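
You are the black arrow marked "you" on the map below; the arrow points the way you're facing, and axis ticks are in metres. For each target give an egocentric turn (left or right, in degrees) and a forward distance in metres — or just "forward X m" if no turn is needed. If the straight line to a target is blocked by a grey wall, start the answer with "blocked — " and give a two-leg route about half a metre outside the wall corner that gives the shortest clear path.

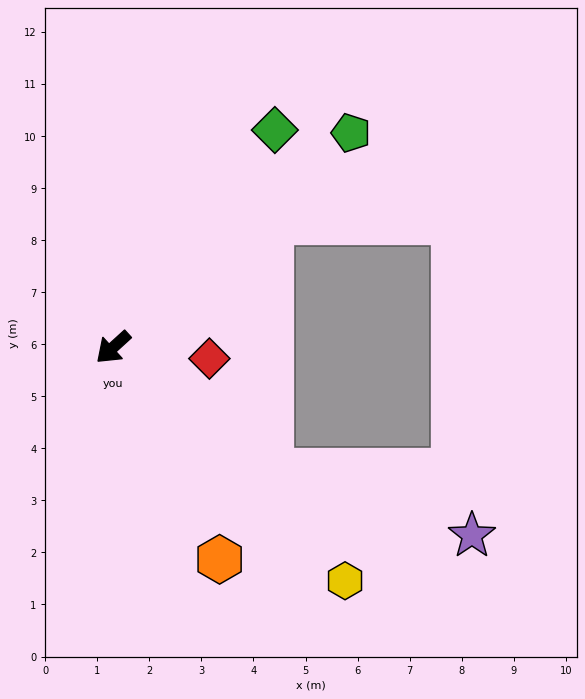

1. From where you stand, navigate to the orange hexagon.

turn left 74°, forward 4.6 m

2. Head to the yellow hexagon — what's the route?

turn left 93°, forward 6.3 m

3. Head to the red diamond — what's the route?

turn left 131°, forward 1.9 m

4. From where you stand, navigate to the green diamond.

turn right 169°, forward 5.2 m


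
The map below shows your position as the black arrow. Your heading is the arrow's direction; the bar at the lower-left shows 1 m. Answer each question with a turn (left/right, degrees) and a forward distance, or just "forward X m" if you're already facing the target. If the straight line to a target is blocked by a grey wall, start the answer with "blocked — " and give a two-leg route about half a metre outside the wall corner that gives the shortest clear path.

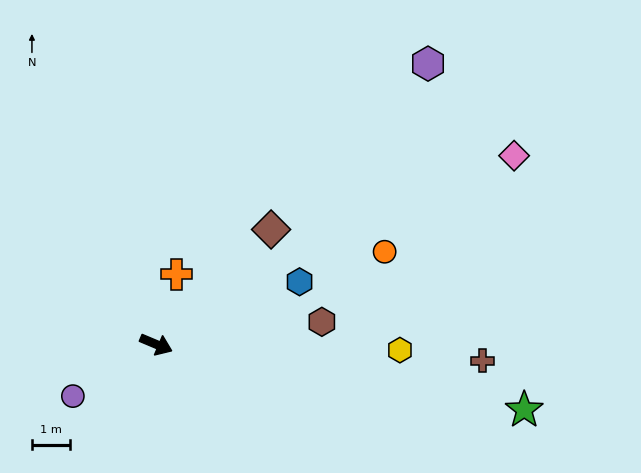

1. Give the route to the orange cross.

turn left 97°, forward 1.9 m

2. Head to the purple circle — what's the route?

turn right 125°, forward 2.6 m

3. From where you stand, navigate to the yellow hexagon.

turn left 21°, forward 6.4 m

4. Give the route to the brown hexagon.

turn left 31°, forward 4.4 m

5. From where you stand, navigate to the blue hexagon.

turn left 46°, forward 4.1 m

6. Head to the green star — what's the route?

turn left 13°, forward 9.8 m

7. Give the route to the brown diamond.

turn left 68°, forward 4.3 m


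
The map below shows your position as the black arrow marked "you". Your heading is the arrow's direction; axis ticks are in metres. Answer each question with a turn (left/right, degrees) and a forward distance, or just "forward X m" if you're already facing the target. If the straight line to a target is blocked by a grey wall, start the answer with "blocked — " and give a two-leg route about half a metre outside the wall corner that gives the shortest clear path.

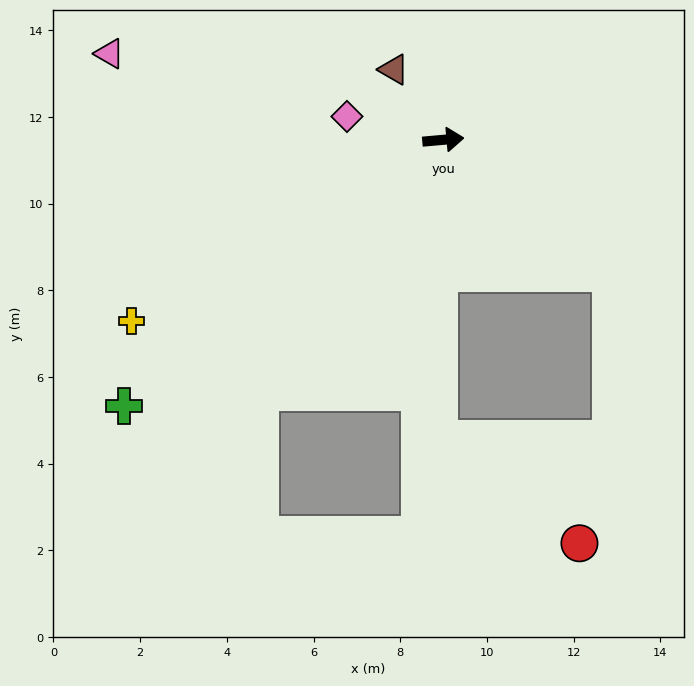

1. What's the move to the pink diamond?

turn left 161°, forward 2.3 m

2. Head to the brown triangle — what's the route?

turn left 120°, forward 2.0 m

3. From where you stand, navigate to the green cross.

turn right 145°, forward 9.6 m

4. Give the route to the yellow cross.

turn right 155°, forward 8.3 m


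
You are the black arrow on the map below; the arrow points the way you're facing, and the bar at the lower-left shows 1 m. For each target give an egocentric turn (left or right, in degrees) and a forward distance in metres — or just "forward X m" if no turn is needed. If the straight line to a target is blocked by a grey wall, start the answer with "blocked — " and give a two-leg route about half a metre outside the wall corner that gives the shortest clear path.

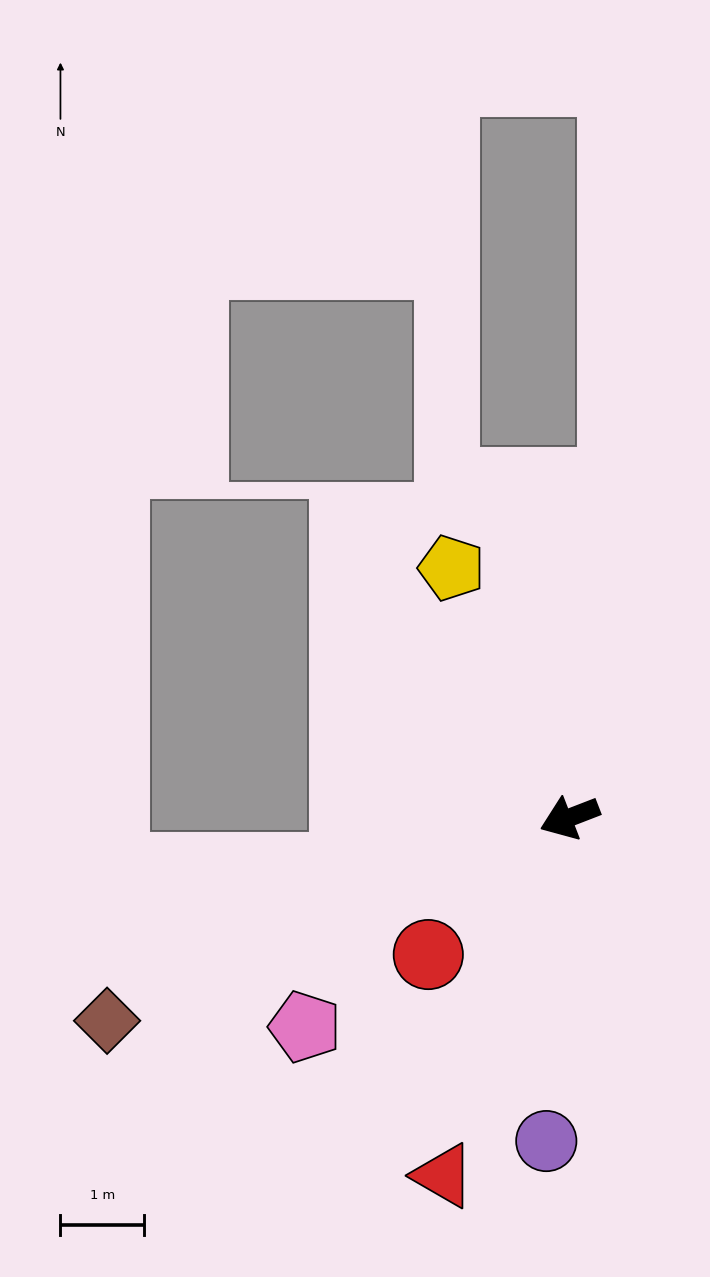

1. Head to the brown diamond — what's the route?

turn left 3°, forward 6.1 m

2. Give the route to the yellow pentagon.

turn right 86°, forward 3.3 m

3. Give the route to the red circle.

turn left 23°, forward 2.4 m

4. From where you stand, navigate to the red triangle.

turn left 49°, forward 4.6 m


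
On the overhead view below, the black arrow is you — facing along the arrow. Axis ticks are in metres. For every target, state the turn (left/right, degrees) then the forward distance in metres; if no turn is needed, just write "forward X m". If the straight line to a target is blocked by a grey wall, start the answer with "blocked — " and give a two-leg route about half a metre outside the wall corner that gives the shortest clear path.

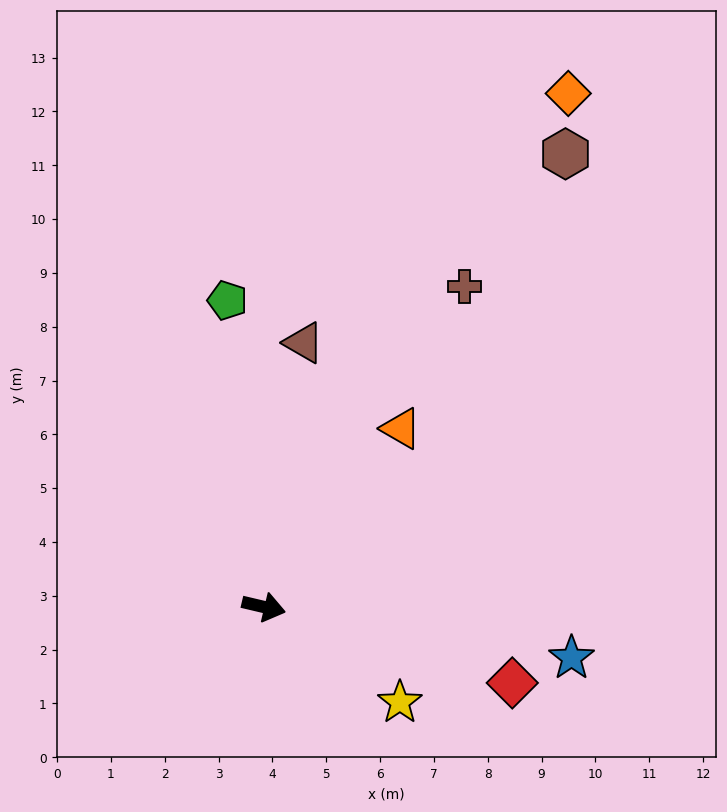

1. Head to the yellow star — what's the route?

turn right 22°, forward 3.1 m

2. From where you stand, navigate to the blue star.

turn left 4°, forward 5.8 m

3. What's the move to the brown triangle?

turn left 95°, forward 5.0 m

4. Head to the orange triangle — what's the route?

turn left 66°, forward 4.2 m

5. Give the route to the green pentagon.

turn left 110°, forward 5.7 m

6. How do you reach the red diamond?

turn right 4°, forward 4.8 m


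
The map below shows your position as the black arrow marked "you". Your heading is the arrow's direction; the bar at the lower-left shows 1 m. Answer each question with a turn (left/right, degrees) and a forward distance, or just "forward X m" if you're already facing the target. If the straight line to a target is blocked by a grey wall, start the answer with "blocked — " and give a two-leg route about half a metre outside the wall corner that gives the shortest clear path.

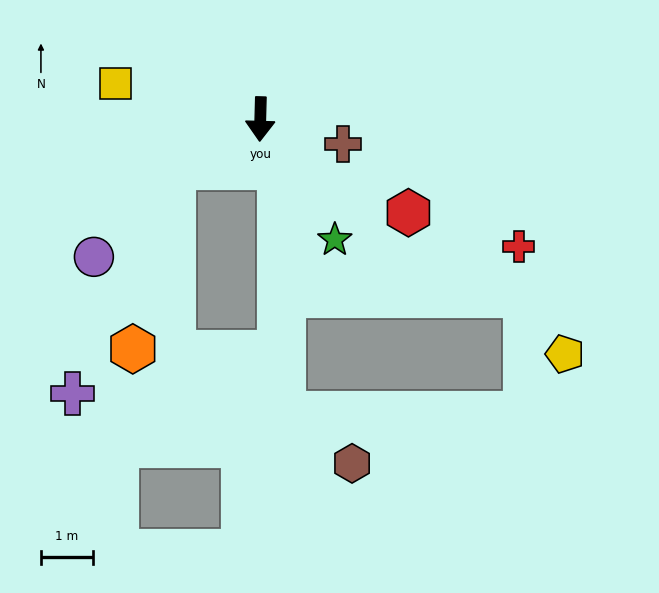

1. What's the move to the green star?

turn left 33°, forward 2.7 m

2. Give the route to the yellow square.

turn right 102°, forward 2.9 m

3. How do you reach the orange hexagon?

blocked — turn right 59°, forward 1.9 m, then turn left 48°, forward 3.6 m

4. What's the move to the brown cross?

turn left 75°, forward 1.7 m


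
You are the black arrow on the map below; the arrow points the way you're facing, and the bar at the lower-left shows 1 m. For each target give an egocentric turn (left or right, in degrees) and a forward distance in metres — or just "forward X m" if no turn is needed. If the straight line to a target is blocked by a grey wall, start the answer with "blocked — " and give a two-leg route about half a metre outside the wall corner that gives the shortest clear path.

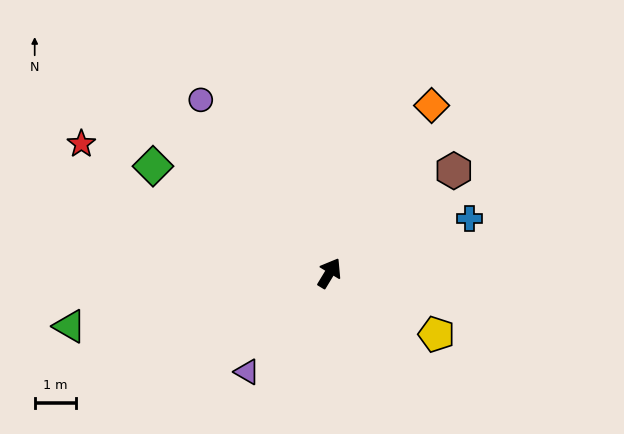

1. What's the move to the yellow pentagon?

turn right 89°, forward 3.0 m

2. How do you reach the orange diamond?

forward 4.8 m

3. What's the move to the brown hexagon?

turn right 19°, forward 3.9 m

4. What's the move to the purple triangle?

turn left 171°, forward 3.2 m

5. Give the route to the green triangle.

turn left 133°, forward 6.5 m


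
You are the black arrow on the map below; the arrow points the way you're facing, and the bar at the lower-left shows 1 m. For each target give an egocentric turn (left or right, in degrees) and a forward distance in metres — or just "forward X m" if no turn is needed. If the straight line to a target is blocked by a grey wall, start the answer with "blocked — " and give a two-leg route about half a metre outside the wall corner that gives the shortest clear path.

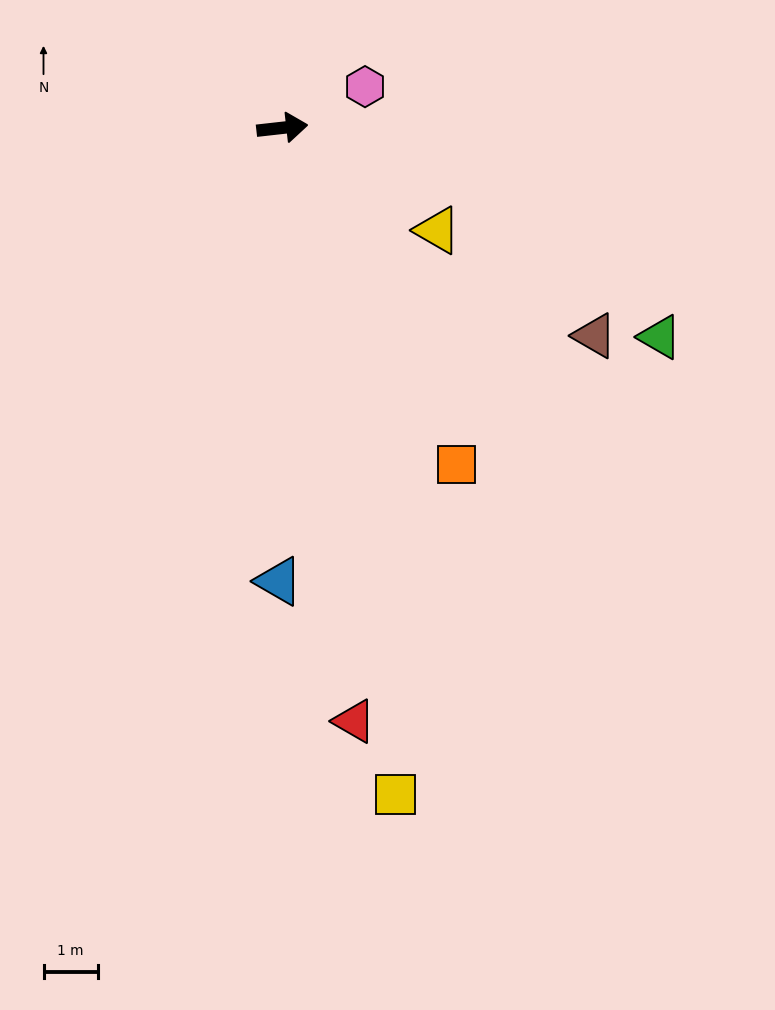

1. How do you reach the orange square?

turn right 69°, forward 7.0 m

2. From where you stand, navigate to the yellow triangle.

turn right 40°, forward 3.4 m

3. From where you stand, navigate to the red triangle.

turn right 89°, forward 11.0 m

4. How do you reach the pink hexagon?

turn left 20°, forward 1.7 m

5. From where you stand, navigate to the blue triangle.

turn right 97°, forward 8.4 m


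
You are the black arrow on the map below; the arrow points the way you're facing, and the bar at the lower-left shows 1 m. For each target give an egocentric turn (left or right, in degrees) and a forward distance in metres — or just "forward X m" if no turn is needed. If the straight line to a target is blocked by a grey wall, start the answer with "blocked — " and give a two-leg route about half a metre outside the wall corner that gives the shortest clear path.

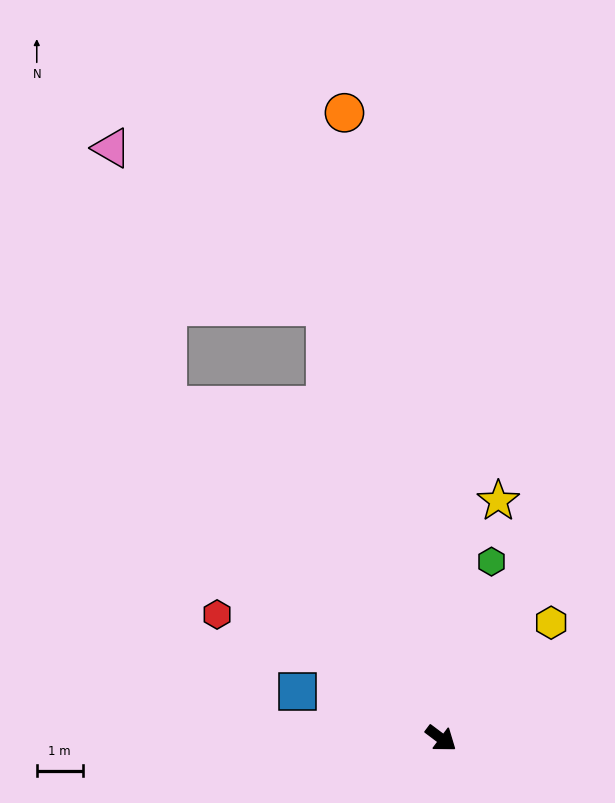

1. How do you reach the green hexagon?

turn left 111°, forward 4.0 m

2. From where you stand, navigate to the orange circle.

turn left 136°, forward 13.8 m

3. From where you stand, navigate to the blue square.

turn right 161°, forward 3.3 m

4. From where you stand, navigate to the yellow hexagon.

turn left 83°, forward 3.5 m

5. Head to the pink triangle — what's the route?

blocked — turn left 166°, forward 9.4 m, then turn right 27°, forward 5.8 m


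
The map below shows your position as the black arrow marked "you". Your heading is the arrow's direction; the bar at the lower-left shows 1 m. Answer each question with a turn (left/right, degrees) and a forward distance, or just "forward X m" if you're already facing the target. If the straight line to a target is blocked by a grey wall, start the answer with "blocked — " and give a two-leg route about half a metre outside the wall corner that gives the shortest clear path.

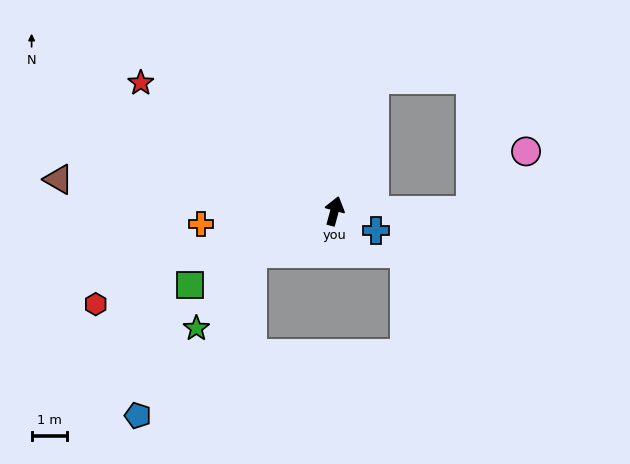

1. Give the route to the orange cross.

turn left 111°, forward 3.8 m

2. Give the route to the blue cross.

turn right 100°, forward 1.3 m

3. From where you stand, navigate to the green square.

turn left 132°, forward 4.6 m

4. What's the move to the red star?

turn left 72°, forward 6.6 m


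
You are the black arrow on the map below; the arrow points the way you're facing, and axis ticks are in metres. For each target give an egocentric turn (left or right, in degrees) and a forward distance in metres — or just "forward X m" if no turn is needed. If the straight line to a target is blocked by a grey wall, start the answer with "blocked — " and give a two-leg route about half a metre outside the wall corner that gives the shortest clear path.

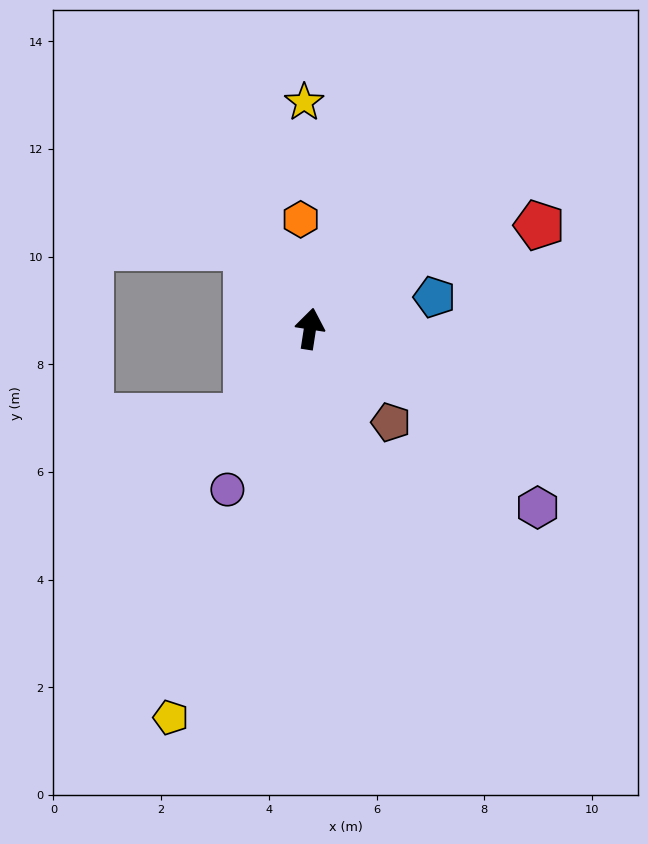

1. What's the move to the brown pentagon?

turn right 130°, forward 2.3 m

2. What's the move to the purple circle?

turn left 162°, forward 3.4 m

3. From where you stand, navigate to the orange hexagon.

turn left 14°, forward 2.0 m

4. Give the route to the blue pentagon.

turn right 67°, forward 2.4 m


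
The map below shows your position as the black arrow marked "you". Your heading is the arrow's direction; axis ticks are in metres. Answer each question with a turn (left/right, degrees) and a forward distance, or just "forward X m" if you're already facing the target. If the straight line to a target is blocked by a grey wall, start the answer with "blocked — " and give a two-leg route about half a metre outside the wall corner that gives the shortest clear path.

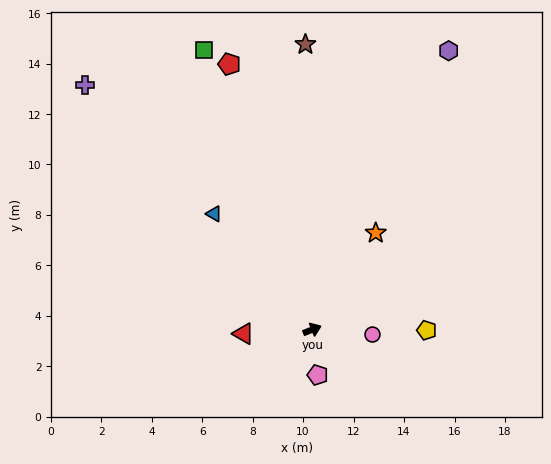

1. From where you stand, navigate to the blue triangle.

turn left 109°, forward 6.0 m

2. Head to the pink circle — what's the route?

turn right 26°, forward 2.4 m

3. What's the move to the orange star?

turn left 35°, forward 4.6 m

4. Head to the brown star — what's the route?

turn left 70°, forward 11.3 m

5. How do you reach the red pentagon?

turn left 86°, forward 11.0 m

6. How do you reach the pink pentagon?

turn right 105°, forward 1.8 m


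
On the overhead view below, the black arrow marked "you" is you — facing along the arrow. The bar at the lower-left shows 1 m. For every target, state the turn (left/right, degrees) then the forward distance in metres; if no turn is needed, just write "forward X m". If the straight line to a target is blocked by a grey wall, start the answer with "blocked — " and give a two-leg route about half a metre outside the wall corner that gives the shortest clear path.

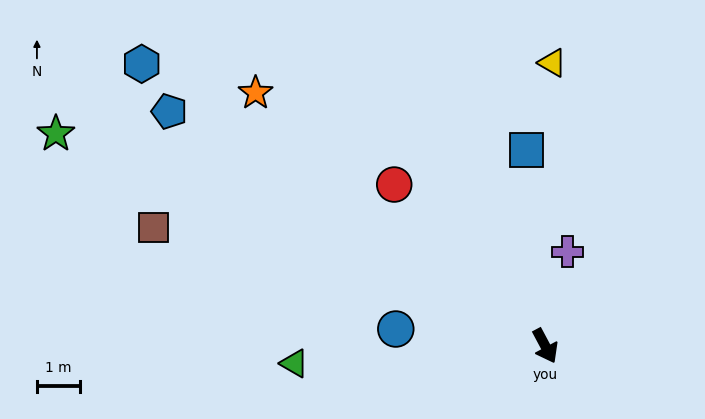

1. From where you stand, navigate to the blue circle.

turn right 125°, forward 3.5 m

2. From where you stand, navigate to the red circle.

turn right 165°, forward 5.1 m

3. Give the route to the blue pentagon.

turn right 150°, forward 10.2 m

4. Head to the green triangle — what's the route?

turn right 114°, forward 5.8 m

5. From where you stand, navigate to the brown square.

turn right 135°, forward 9.4 m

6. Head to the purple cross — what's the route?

turn left 139°, forward 2.2 m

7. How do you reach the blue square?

turn left 157°, forward 4.6 m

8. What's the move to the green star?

turn right 142°, forward 12.3 m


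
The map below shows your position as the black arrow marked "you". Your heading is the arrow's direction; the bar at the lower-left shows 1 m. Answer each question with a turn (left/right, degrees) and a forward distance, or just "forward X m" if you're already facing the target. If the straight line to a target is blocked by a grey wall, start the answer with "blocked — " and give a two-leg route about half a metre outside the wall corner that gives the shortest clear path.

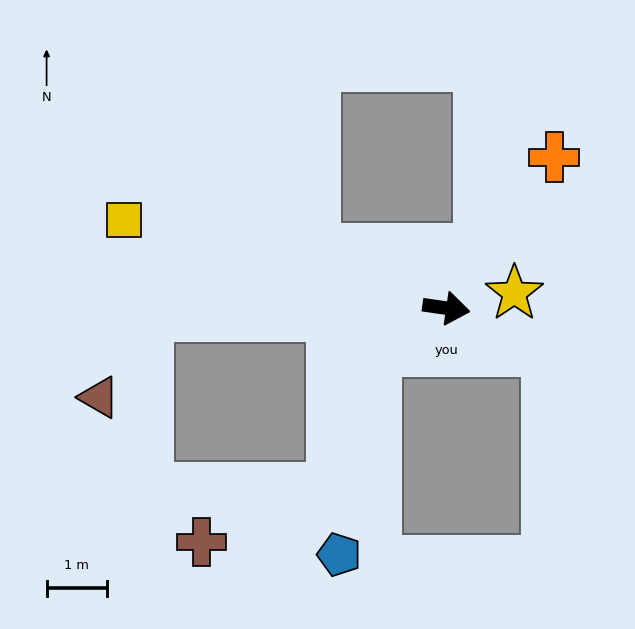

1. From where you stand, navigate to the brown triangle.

blocked — turn right 170°, forward 4.9 m, then turn left 58°, forward 1.6 m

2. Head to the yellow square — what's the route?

turn left 173°, forward 5.5 m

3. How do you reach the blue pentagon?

blocked — turn right 140°, forward 1.4 m, then turn left 48°, forward 3.4 m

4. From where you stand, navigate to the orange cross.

turn left 63°, forward 3.1 m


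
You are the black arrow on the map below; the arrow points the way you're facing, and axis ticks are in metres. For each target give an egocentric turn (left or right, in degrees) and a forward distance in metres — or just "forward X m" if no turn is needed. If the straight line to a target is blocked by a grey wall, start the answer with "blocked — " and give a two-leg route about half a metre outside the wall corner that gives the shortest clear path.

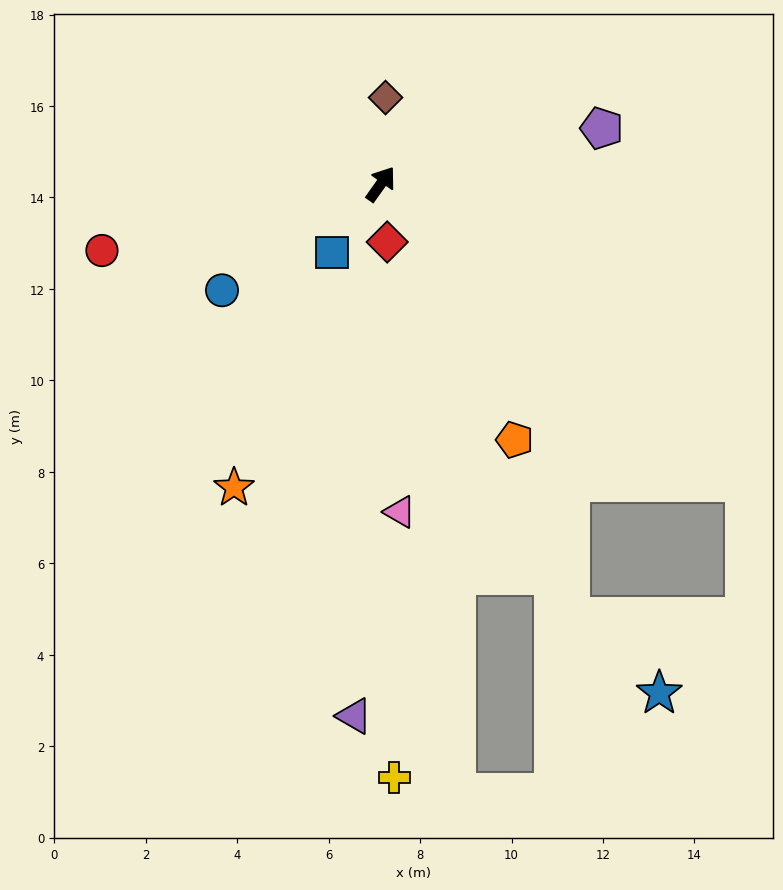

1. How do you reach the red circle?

turn left 139°, forward 6.3 m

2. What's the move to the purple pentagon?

turn right 40°, forward 5.0 m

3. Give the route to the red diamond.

turn right 138°, forward 1.3 m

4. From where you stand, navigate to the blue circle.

turn left 159°, forward 4.2 m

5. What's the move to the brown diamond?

turn left 32°, forward 1.9 m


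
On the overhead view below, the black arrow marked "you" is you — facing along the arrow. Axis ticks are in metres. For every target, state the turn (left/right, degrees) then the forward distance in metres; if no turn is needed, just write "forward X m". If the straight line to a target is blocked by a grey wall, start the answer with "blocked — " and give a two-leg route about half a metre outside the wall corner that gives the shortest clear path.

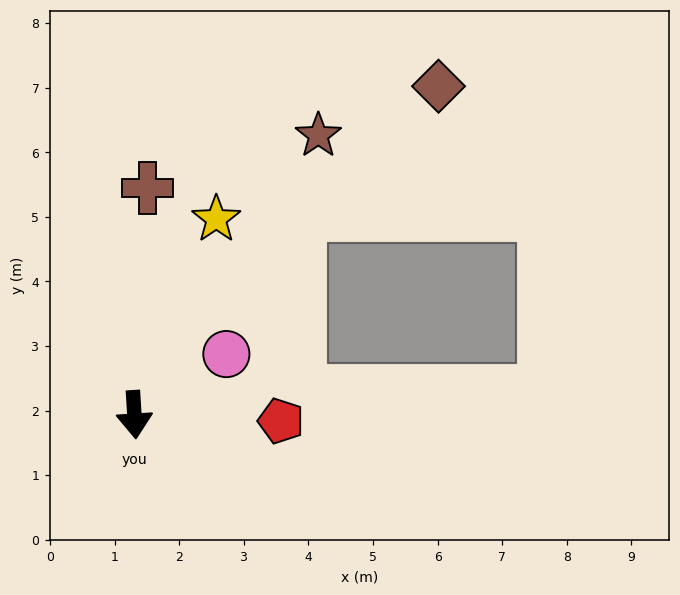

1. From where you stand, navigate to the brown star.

turn left 143°, forward 5.2 m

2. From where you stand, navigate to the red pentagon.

turn left 84°, forward 2.3 m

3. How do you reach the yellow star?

turn left 154°, forward 3.3 m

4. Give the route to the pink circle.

turn left 120°, forward 1.7 m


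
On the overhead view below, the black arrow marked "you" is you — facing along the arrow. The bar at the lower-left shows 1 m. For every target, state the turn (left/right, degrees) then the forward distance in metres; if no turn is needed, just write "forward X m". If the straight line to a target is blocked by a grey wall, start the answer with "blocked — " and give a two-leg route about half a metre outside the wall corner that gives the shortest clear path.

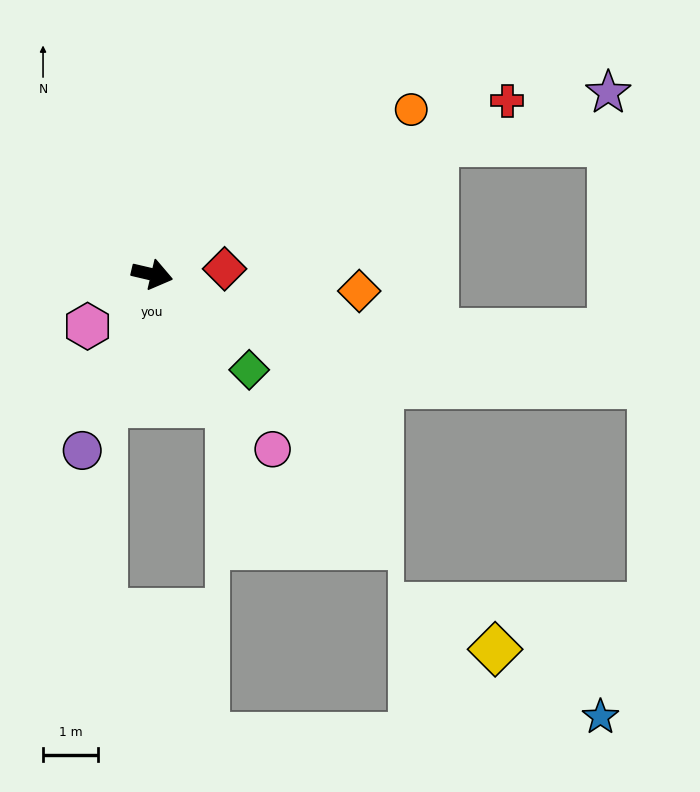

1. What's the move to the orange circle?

turn left 46°, forward 5.5 m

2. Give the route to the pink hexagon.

turn right 128°, forward 1.5 m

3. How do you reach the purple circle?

turn right 98°, forward 3.4 m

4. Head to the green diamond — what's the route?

turn right 31°, forward 2.5 m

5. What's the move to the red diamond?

turn left 18°, forward 1.3 m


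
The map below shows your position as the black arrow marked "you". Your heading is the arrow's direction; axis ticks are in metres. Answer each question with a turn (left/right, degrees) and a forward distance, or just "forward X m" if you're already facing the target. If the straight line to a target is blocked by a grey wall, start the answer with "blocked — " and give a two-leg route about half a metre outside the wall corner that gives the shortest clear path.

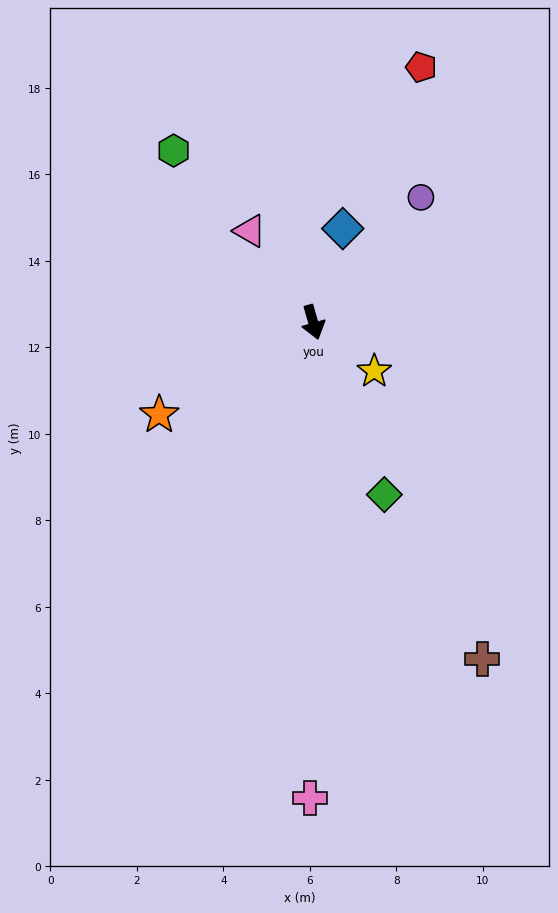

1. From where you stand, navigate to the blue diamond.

turn left 147°, forward 2.3 m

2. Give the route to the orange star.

turn right 75°, forward 4.2 m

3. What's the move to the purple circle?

turn left 123°, forward 3.8 m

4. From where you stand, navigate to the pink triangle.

turn right 161°, forward 2.6 m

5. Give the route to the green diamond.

turn left 7°, forward 4.3 m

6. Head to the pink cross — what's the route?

turn right 16°, forward 11.0 m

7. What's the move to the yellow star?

turn left 35°, forward 1.8 m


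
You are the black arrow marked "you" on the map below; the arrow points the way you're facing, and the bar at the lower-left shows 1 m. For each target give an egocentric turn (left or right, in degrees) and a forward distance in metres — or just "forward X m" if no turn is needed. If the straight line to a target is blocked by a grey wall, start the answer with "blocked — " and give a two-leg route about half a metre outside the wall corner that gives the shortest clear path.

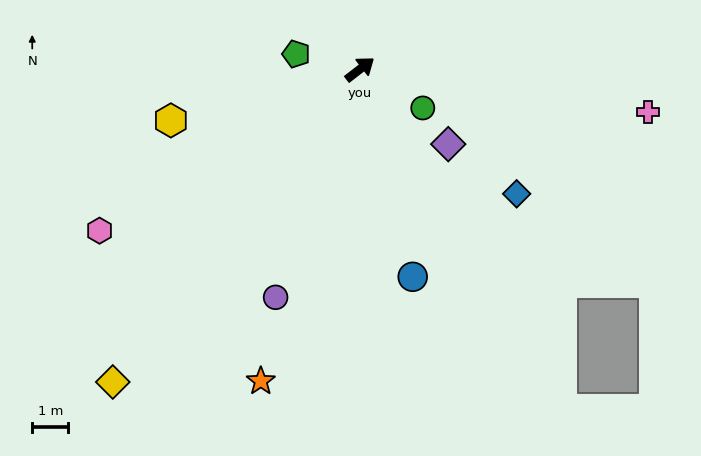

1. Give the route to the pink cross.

turn right 46°, forward 8.0 m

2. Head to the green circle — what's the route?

turn right 69°, forward 2.0 m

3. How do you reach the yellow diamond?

turn right 166°, forward 11.0 m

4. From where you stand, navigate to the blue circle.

turn right 113°, forward 5.9 m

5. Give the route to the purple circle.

turn right 148°, forward 6.7 m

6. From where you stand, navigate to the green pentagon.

turn left 129°, forward 1.8 m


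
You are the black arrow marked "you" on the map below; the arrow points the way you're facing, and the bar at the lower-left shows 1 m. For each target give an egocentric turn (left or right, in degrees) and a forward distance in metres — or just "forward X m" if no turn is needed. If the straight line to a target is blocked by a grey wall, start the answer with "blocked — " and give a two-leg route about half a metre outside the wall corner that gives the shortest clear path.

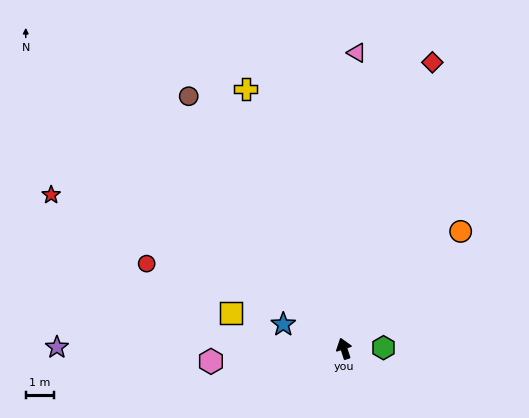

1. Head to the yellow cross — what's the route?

turn left 3°, forward 9.9 m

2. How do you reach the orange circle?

turn right 63°, forward 5.9 m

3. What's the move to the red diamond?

turn right 35°, forward 10.7 m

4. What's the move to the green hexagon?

turn right 107°, forward 1.4 m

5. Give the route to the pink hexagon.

turn left 78°, forward 4.8 m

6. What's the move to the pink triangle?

turn right 20°, forward 10.6 m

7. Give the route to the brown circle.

turn left 14°, forward 10.6 m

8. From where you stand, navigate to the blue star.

turn left 50°, forward 2.3 m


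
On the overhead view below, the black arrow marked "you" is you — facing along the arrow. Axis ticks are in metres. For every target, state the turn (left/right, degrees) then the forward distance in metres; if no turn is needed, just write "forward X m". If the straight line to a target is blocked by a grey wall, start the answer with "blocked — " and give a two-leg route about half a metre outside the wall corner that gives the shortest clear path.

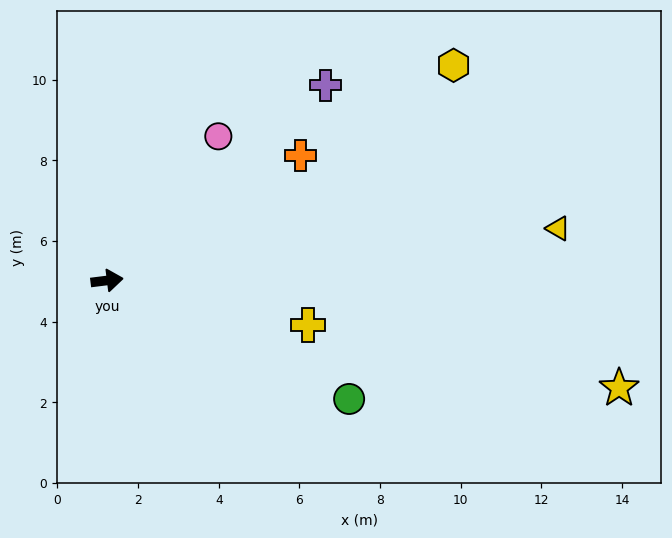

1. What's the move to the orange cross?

turn left 26°, forward 5.7 m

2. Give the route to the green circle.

turn right 33°, forward 6.7 m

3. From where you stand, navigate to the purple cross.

turn left 35°, forward 7.3 m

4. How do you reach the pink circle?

turn left 45°, forward 4.5 m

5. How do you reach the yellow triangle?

forward 11.3 m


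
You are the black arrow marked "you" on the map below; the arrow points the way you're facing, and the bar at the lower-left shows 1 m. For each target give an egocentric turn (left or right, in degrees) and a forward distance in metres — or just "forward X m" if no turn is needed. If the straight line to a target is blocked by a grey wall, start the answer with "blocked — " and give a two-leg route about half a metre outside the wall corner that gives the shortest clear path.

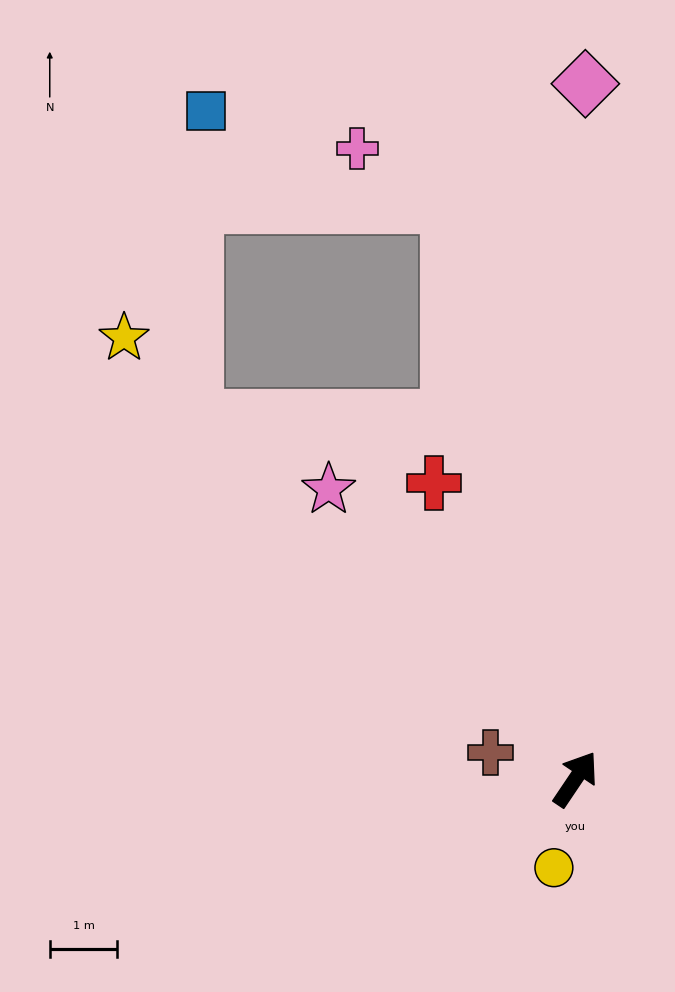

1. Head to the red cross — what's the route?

turn left 60°, forward 4.8 m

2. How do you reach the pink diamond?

turn left 33°, forward 10.3 m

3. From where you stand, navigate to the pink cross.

blocked — turn left 46°, forward 8.7 m, then turn left 46°, forward 1.6 m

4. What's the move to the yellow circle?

turn right 160°, forward 1.3 m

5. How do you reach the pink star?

turn left 74°, forward 5.6 m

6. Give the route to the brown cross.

turn left 107°, forward 1.3 m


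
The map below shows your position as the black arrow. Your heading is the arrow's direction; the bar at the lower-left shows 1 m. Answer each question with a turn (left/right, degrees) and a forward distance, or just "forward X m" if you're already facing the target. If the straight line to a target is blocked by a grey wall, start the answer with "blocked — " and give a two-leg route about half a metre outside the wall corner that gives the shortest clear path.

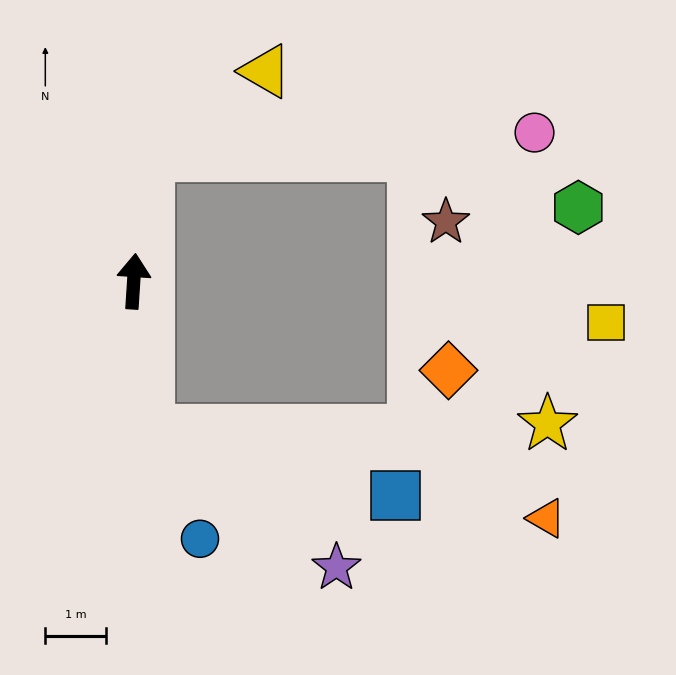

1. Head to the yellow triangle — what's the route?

blocked — turn right 3°, forward 2.1 m, then turn right 47°, forward 2.4 m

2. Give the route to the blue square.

blocked — turn right 171°, forward 2.5 m, then turn left 70°, forward 4.2 m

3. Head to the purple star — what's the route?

blocked — turn right 171°, forward 2.5 m, then turn left 49°, forward 3.9 m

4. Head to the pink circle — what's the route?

blocked — turn right 3°, forward 2.1 m, then turn right 80°, forward 6.4 m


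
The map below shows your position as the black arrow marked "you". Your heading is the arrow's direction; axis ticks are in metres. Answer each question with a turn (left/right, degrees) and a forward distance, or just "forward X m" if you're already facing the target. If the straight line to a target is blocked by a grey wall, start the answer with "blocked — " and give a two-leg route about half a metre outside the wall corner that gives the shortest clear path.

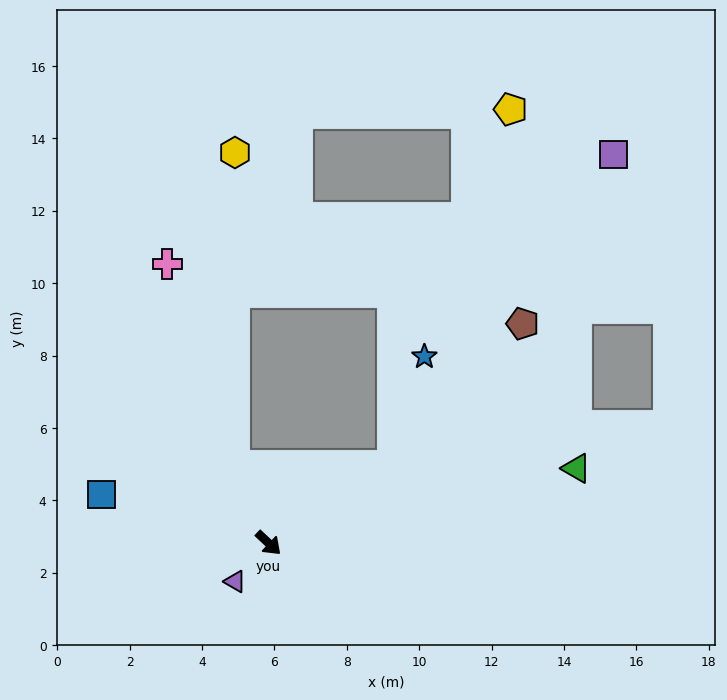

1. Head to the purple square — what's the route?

blocked — turn left 76°, forward 4.0 m, then turn left 22°, forward 10.5 m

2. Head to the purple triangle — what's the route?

turn right 88°, forward 1.4 m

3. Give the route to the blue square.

turn right 153°, forward 4.8 m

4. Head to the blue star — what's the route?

blocked — turn left 76°, forward 4.0 m, then turn left 41°, forward 3.1 m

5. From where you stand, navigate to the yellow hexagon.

blocked — turn left 156°, forward 2.3 m, then turn right 23°, forward 8.6 m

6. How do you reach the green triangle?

turn left 57°, forward 8.8 m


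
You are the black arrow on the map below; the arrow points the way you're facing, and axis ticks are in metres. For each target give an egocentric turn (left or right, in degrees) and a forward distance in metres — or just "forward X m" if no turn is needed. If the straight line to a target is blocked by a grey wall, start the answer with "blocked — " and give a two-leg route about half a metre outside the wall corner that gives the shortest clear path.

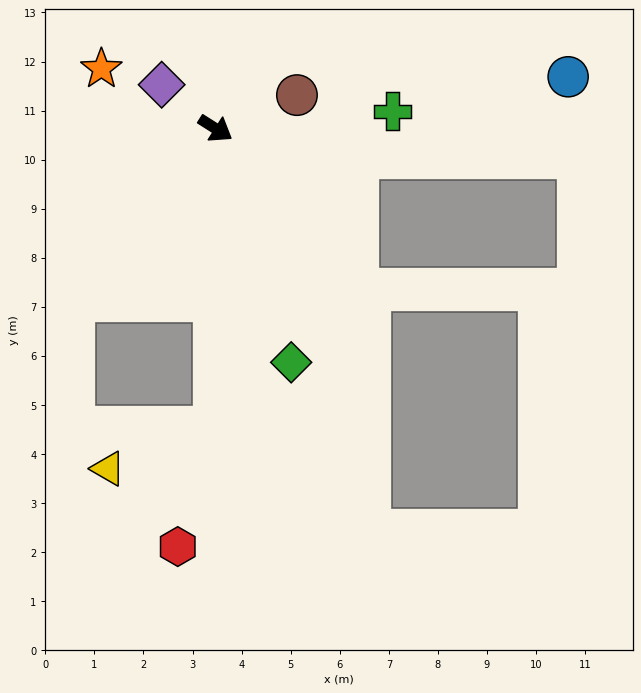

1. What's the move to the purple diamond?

turn left 173°, forward 1.4 m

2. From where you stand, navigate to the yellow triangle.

blocked — turn right 58°, forward 6.1 m, then turn right 68°, forward 2.3 m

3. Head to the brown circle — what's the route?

turn left 55°, forward 1.8 m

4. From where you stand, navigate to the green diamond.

turn right 40°, forward 5.0 m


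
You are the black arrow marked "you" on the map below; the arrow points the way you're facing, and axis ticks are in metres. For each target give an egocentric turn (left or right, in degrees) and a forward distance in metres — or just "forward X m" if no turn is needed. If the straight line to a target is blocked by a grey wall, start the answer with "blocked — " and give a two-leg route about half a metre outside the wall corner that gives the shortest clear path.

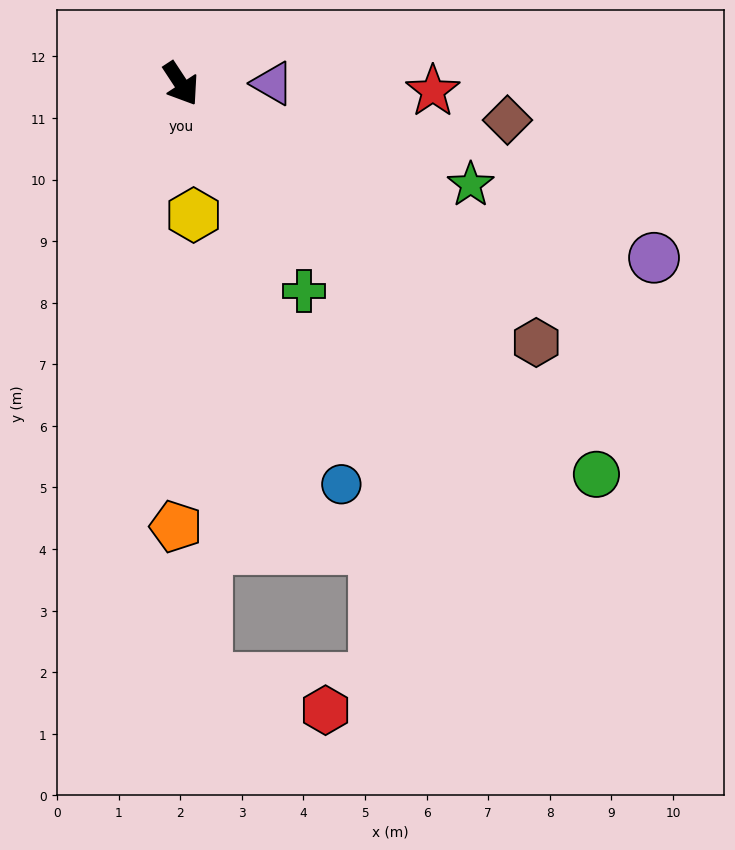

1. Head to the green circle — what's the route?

turn left 13°, forward 9.3 m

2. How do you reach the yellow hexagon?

turn right 28°, forward 2.1 m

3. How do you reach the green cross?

turn right 3°, forward 3.9 m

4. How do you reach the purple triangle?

turn left 57°, forward 1.5 m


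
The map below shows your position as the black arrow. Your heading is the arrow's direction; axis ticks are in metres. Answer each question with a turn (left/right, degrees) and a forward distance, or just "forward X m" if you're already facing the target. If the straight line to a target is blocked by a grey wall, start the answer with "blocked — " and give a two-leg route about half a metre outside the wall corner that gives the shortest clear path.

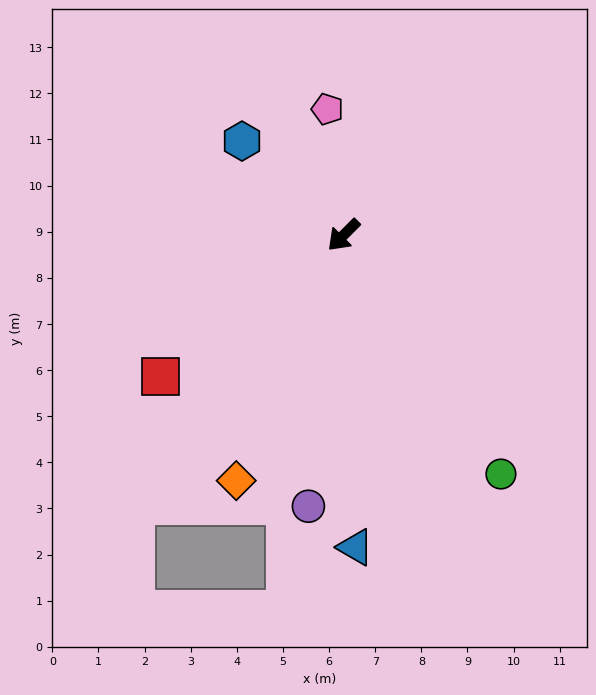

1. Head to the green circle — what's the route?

turn left 78°, forward 6.2 m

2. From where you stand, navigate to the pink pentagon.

turn right 128°, forward 2.8 m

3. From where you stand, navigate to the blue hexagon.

turn right 88°, forward 3.0 m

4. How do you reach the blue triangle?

turn left 47°, forward 6.8 m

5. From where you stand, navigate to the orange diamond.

turn left 21°, forward 5.8 m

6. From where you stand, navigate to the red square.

turn right 7°, forward 5.0 m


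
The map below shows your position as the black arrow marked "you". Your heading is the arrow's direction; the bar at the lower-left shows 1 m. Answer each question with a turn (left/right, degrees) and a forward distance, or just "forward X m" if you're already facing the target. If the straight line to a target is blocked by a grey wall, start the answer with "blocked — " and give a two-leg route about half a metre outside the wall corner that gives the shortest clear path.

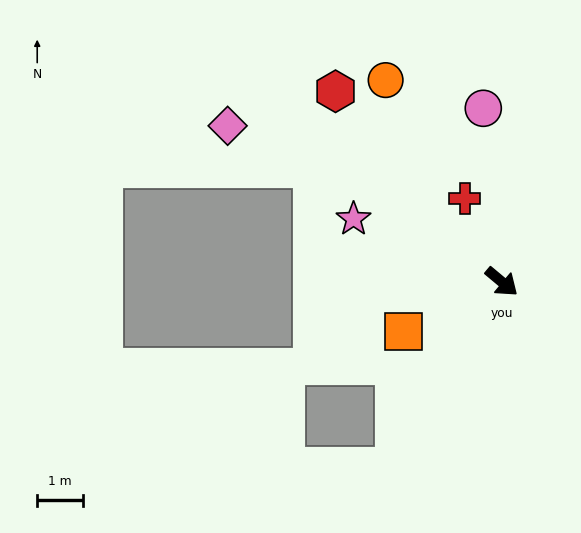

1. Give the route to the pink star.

turn right 163°, forward 3.5 m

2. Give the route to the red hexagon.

turn left 171°, forward 5.5 m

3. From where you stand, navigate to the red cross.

turn left 154°, forward 2.0 m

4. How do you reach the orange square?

turn right 113°, forward 2.4 m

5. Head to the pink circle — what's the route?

turn left 136°, forward 3.8 m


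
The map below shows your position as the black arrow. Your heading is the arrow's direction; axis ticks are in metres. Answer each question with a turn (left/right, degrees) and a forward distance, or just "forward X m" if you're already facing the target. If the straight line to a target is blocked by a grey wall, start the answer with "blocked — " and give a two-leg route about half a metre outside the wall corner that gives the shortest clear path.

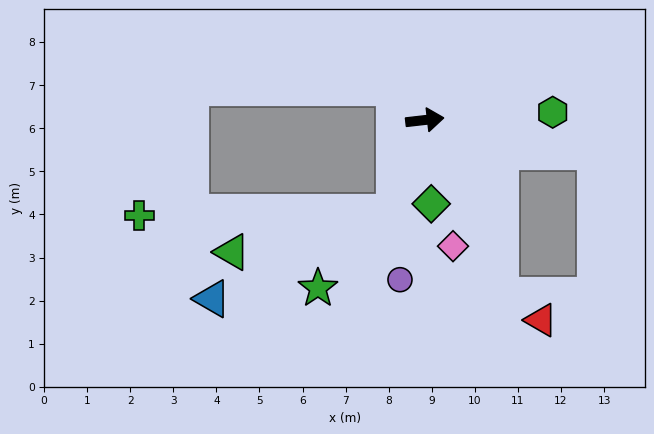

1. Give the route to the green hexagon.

turn right 3°, forward 3.0 m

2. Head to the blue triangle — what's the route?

blocked — turn right 115°, forward 2.2 m, then turn right 46°, forward 4.7 m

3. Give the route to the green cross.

blocked — turn right 115°, forward 2.2 m, then turn right 71°, forward 5.9 m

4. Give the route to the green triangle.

blocked — turn right 115°, forward 2.2 m, then turn right 58°, forward 3.9 m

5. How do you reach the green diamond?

turn right 92°, forward 2.0 m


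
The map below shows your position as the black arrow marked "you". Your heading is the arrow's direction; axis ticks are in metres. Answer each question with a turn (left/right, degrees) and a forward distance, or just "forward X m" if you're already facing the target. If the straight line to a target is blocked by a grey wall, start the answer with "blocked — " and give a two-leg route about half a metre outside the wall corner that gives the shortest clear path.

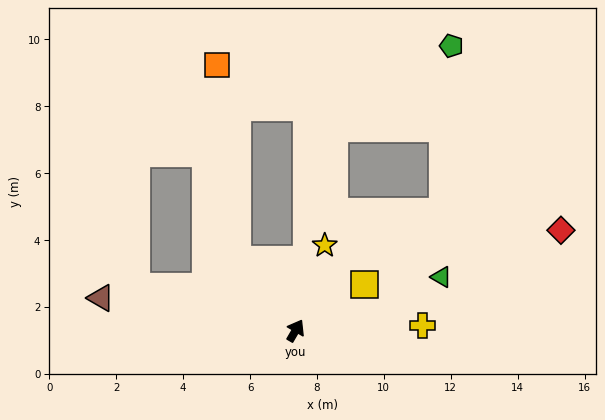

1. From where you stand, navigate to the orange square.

blocked — turn left 70°, forward 2.7 m, then turn right 34°, forward 5.9 m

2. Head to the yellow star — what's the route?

turn left 11°, forward 2.7 m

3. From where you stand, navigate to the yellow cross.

turn right 58°, forward 3.8 m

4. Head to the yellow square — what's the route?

turn right 26°, forward 2.5 m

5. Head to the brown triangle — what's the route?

turn left 111°, forward 5.9 m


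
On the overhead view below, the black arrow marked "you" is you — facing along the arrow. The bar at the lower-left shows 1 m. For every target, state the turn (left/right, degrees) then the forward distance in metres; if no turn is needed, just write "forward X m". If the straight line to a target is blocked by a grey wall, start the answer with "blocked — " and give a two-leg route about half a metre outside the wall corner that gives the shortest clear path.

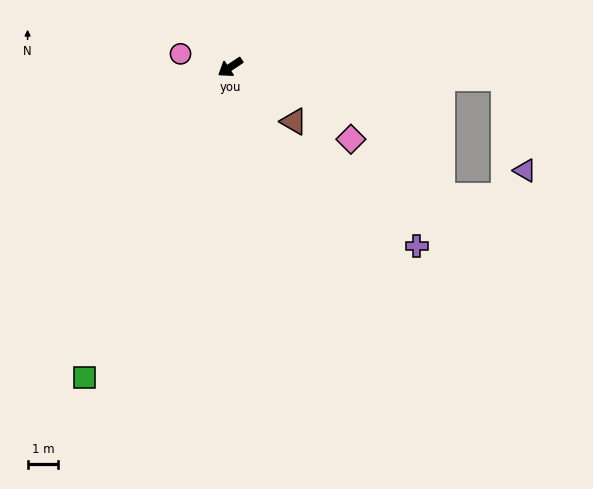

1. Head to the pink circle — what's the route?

turn right 49°, forward 1.7 m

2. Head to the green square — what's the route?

turn left 31°, forward 11.2 m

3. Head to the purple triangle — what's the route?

blocked — turn left 144°, forward 9.0 m, then turn right 75°, forward 3.1 m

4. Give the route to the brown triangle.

turn left 106°, forward 2.7 m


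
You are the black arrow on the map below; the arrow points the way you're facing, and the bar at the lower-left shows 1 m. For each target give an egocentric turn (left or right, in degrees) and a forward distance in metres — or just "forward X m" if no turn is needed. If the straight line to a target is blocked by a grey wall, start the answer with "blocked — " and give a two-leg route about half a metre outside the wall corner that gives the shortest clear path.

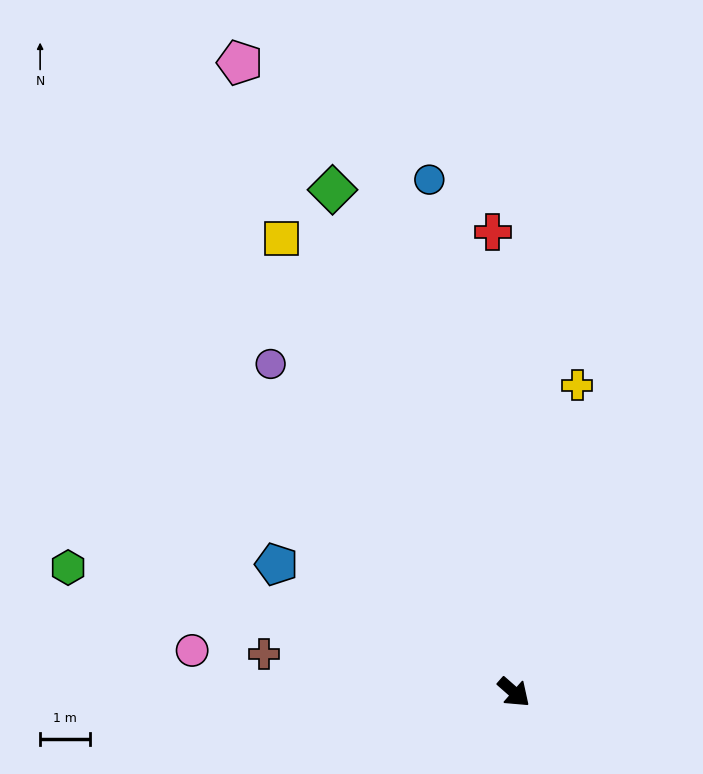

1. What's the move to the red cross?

turn left 134°, forward 9.2 m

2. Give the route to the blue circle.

turn left 141°, forward 10.3 m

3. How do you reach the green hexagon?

turn right 154°, forward 9.2 m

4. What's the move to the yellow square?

turn left 158°, forward 10.1 m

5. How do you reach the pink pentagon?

turn left 155°, forward 13.6 m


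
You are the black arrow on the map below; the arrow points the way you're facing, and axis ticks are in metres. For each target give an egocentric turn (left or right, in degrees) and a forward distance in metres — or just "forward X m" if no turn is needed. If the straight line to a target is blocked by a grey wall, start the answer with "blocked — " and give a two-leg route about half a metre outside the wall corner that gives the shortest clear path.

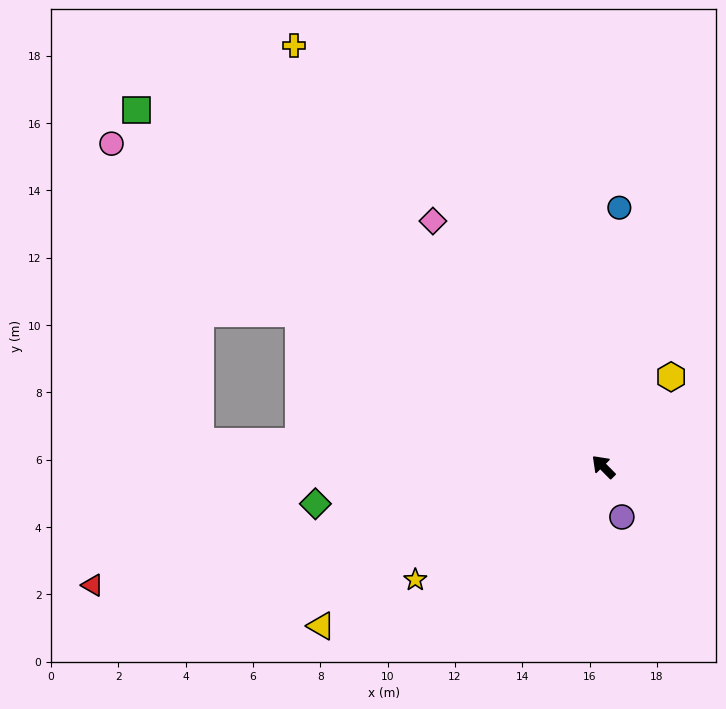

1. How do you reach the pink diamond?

turn right 10°, forward 8.9 m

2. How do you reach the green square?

turn left 8°, forward 17.5 m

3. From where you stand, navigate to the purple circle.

turn left 156°, forward 1.6 m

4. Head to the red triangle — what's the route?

turn left 58°, forward 15.6 m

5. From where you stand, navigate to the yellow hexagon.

turn right 82°, forward 3.3 m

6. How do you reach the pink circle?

turn left 12°, forward 17.5 m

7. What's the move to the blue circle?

turn right 48°, forward 7.7 m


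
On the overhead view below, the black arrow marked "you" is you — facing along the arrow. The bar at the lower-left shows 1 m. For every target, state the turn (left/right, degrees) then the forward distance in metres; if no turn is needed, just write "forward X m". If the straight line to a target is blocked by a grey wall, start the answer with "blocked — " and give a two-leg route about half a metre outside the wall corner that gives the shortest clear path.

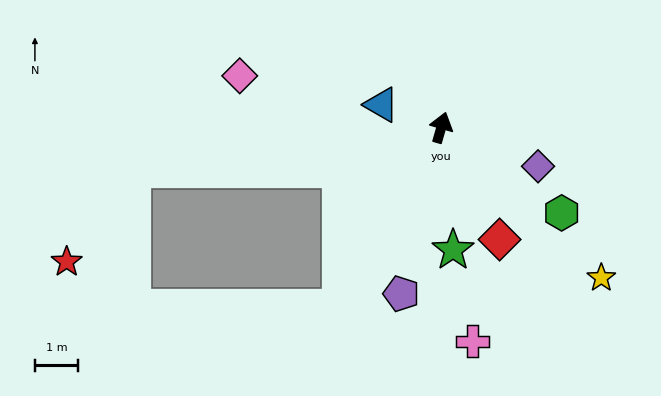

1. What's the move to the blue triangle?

turn left 85°, forward 1.5 m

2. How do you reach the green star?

turn right 158°, forward 2.8 m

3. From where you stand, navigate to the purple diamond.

turn right 96°, forward 2.4 m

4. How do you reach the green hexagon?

turn right 109°, forward 3.4 m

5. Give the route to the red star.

blocked — turn left 114°, forward 7.2 m, then turn left 46°, forward 2.6 m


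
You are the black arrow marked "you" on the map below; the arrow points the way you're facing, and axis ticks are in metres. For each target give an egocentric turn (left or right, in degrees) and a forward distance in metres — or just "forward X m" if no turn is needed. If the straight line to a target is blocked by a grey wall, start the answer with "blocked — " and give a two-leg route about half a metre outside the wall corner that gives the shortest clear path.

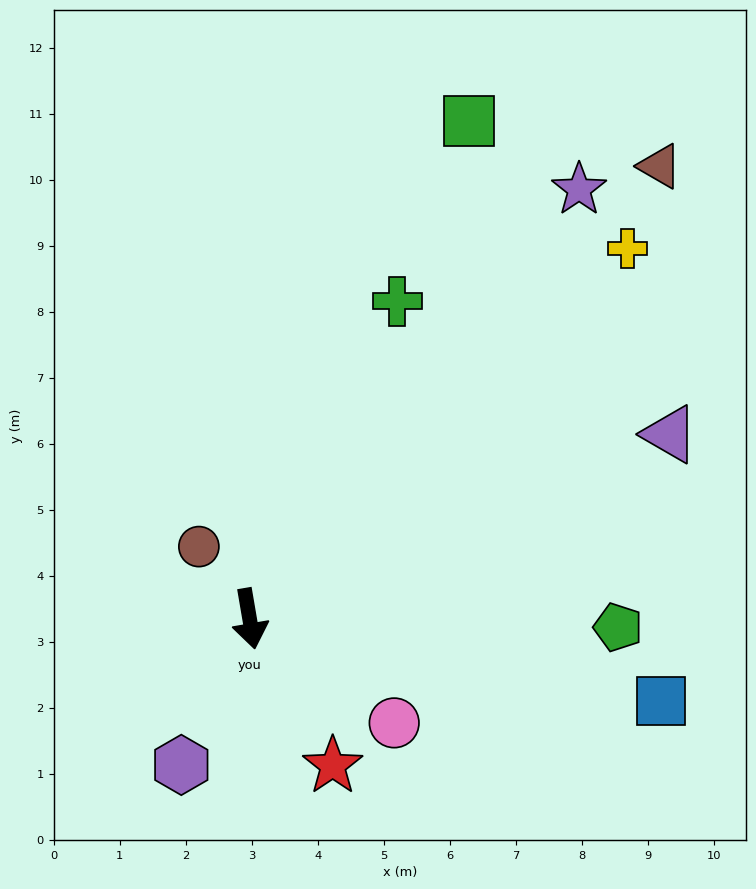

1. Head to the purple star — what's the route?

turn left 133°, forward 8.2 m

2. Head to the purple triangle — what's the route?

turn left 104°, forward 7.0 m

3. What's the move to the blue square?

turn left 69°, forward 6.4 m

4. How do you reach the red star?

turn left 20°, forward 2.6 m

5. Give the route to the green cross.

turn left 145°, forward 5.3 m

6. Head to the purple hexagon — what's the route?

turn right 35°, forward 2.4 m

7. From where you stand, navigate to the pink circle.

turn left 45°, forward 2.7 m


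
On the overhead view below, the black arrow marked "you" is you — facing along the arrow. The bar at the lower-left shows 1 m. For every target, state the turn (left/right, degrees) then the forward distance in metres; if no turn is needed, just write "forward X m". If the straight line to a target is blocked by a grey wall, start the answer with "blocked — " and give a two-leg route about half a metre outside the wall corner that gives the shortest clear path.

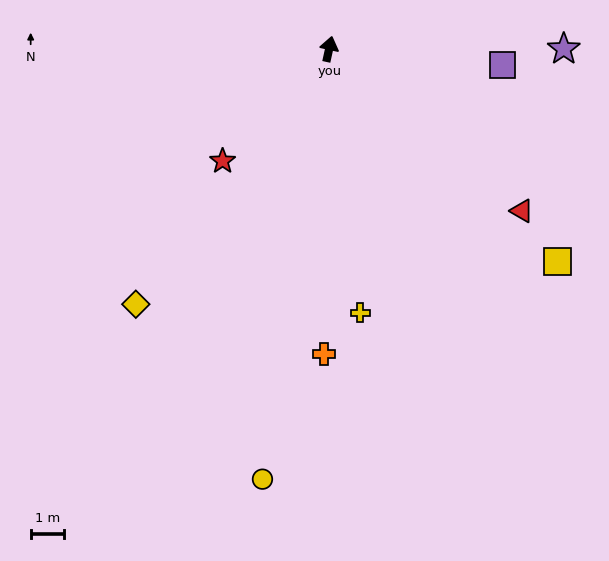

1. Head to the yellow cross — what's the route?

turn right 161°, forward 7.9 m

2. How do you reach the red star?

turn left 149°, forward 4.6 m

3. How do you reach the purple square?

turn right 83°, forward 5.2 m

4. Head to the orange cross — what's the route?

turn right 169°, forward 9.0 m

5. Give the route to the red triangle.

turn right 118°, forward 7.5 m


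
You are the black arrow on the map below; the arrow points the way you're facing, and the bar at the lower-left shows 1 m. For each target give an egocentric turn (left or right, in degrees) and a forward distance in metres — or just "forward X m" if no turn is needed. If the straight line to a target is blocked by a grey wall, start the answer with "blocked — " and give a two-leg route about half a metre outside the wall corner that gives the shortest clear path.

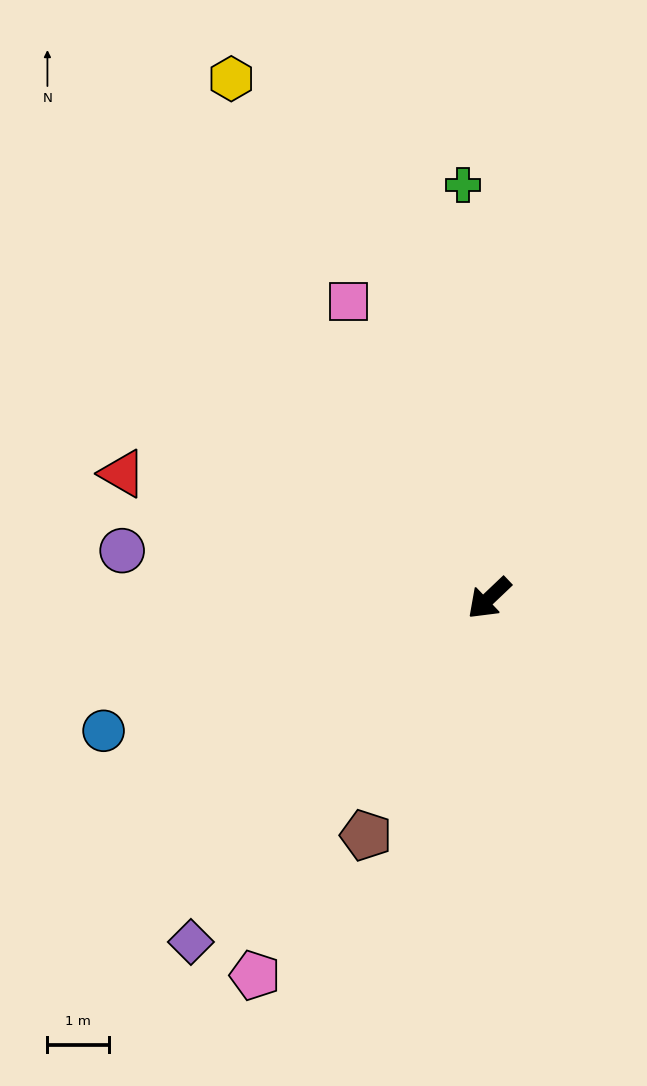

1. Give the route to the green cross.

turn right 130°, forward 6.8 m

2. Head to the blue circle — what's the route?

turn right 25°, forward 6.7 m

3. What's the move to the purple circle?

turn right 51°, forward 6.0 m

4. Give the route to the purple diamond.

turn left 6°, forward 7.4 m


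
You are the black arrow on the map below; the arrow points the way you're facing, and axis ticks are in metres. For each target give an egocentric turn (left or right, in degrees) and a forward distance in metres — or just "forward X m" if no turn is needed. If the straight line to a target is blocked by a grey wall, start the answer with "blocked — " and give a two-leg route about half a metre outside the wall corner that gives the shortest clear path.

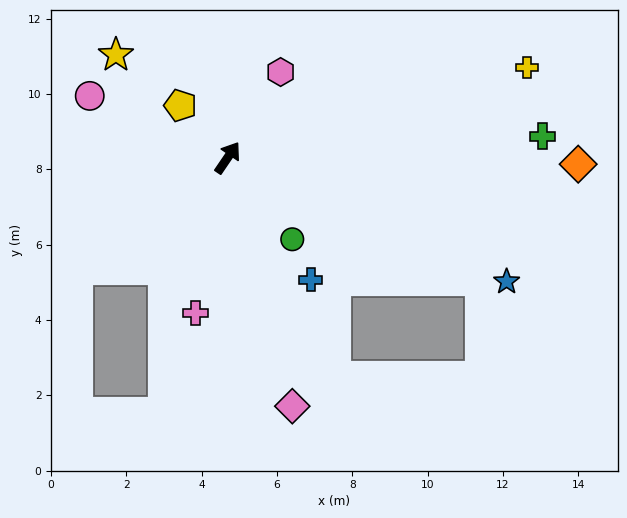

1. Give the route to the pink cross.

turn right 158°, forward 4.2 m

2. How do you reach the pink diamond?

turn right 131°, forward 6.8 m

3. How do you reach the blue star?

turn right 80°, forward 8.1 m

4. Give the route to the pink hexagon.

turn left 2°, forward 2.7 m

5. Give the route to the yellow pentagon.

turn left 76°, forward 1.9 m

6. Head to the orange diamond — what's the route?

turn right 57°, forward 9.3 m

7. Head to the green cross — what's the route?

turn right 52°, forward 8.4 m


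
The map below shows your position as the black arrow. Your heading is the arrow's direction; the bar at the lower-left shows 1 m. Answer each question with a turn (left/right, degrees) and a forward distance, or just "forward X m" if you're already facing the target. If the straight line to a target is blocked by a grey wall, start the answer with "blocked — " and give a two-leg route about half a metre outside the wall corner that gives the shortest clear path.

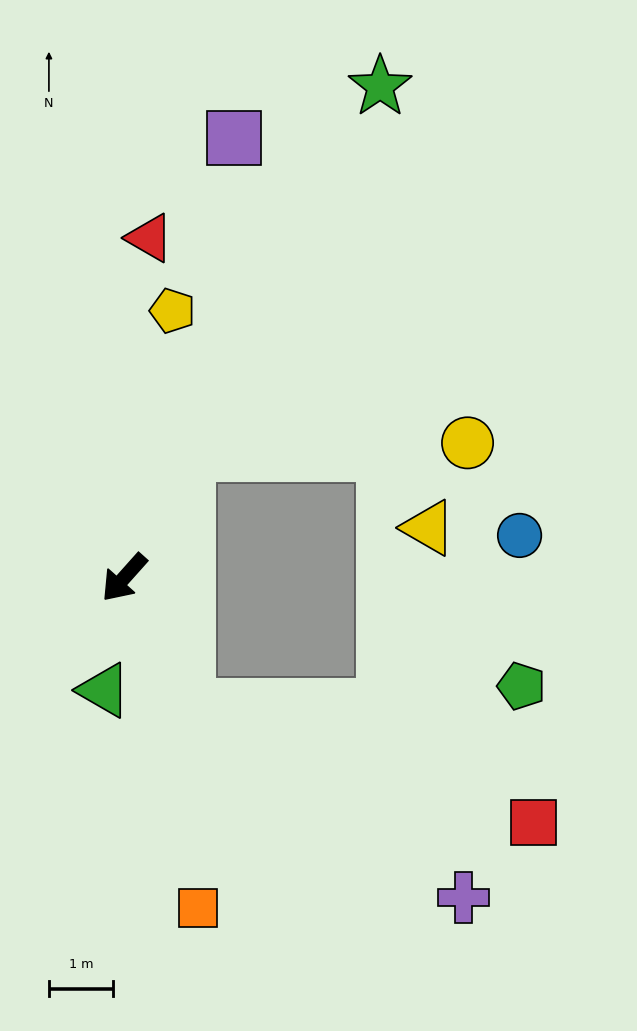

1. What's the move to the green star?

turn right 166°, forward 8.6 m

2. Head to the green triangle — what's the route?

turn left 32°, forward 1.8 m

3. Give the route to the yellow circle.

blocked — turn right 166°, forward 2.2 m, then turn right 60°, forward 4.3 m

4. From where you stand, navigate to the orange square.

turn left 54°, forward 5.2 m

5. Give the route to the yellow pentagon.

turn right 149°, forward 4.2 m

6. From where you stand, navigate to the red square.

blocked — turn left 68°, forward 2.2 m, then turn left 45°, forward 5.6 m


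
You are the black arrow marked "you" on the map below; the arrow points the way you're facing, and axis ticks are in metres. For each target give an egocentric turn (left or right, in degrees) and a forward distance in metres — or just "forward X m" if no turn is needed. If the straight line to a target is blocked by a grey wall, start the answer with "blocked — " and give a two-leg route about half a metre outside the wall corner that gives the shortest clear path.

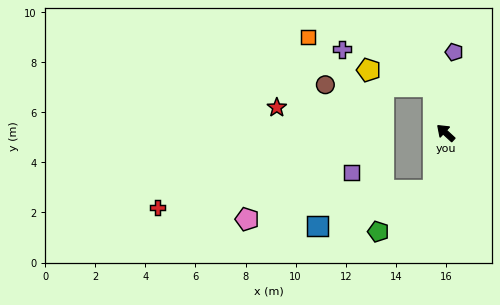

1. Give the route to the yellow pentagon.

blocked — turn right 32°, forward 1.9 m, then turn left 60°, forward 2.7 m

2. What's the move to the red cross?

blocked — turn left 120°, forward 2.3 m, then turn right 74°, forward 11.0 m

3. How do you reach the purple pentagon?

turn right 53°, forward 3.2 m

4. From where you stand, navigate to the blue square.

blocked — turn left 120°, forward 2.3 m, then turn right 60°, forward 4.8 m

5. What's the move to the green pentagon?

blocked — turn left 120°, forward 2.3 m, then turn right 40°, forward 2.7 m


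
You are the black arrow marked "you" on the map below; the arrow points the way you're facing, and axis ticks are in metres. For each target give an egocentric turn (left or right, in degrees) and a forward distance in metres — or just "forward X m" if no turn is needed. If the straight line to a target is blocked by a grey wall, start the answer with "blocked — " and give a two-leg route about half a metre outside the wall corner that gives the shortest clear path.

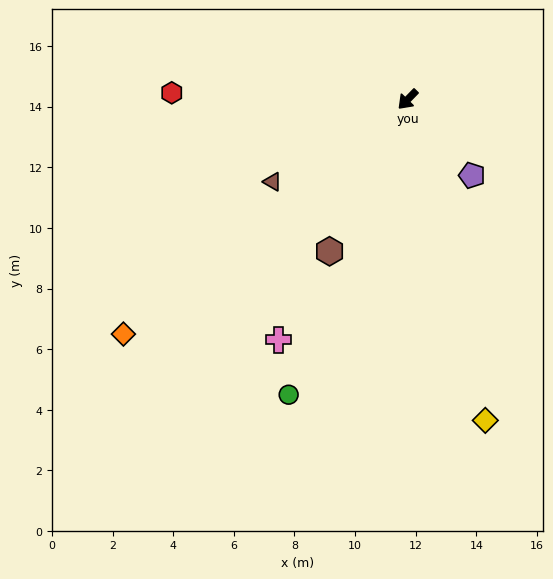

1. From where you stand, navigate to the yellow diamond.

turn left 58°, forward 10.9 m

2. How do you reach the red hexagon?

turn right 47°, forward 7.8 m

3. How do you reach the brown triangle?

turn right 14°, forward 5.2 m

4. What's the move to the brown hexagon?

turn left 17°, forward 5.6 m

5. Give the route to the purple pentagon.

turn left 84°, forward 3.3 m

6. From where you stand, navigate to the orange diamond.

turn right 6°, forward 12.2 m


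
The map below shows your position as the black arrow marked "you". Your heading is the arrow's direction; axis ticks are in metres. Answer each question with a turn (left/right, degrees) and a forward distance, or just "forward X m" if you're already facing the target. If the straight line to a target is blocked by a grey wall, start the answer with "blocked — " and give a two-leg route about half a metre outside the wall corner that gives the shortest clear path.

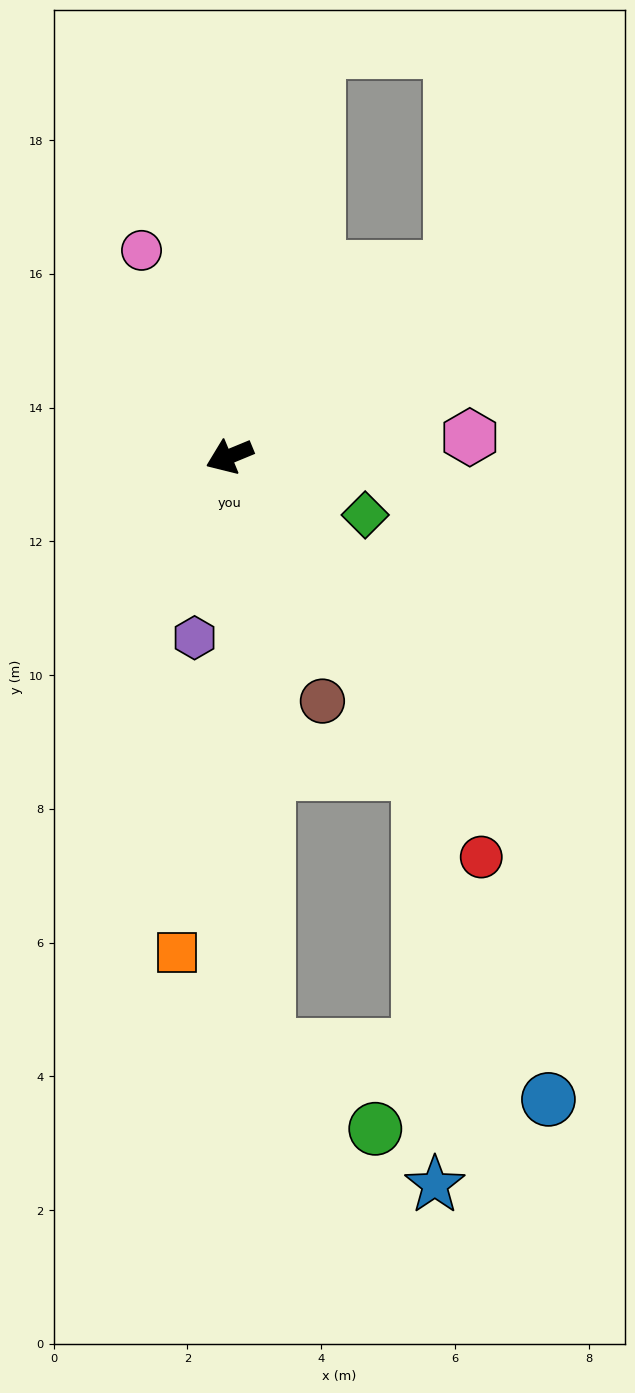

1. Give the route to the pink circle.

turn right 89°, forward 3.3 m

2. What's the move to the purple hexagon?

turn left 57°, forward 2.8 m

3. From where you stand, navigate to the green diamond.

turn left 134°, forward 2.2 m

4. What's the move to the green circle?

blocked — turn left 71°, forward 8.9 m, then turn left 49°, forward 2.0 m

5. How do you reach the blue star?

blocked — turn left 99°, forward 5.5 m, then turn right 29°, forward 6.2 m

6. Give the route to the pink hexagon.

turn left 162°, forward 3.6 m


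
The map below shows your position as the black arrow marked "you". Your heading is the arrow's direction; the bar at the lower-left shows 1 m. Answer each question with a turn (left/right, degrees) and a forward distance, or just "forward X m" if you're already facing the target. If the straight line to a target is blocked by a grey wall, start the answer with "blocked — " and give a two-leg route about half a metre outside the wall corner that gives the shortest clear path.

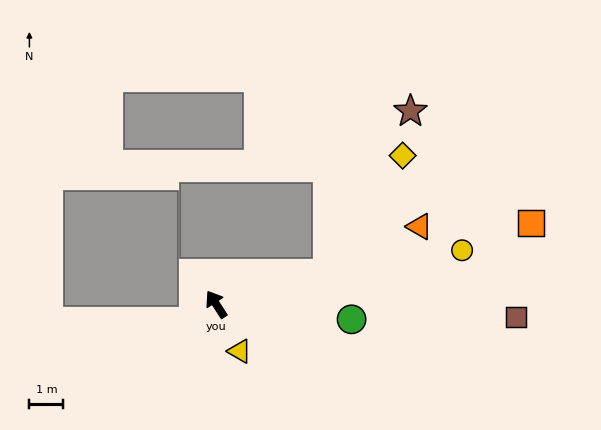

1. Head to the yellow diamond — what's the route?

blocked — turn right 107°, forward 3.4 m, then turn left 41°, forward 4.1 m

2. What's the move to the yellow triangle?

turn left 174°, forward 1.5 m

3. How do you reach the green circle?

turn right 129°, forward 4.0 m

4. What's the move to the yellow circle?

turn right 111°, forward 7.4 m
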